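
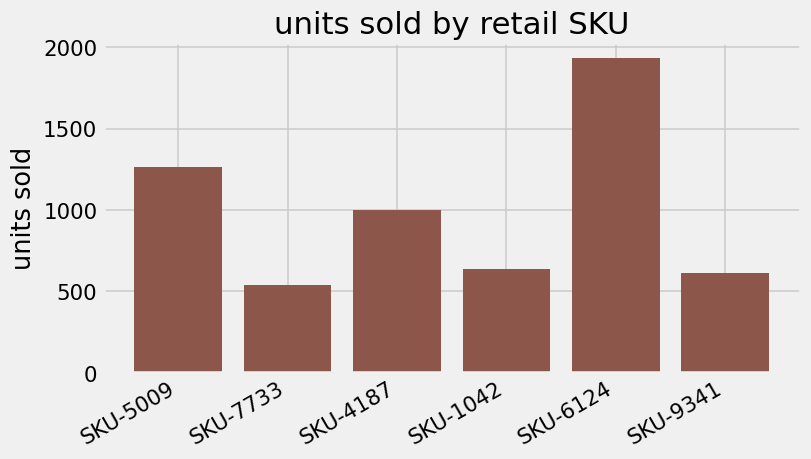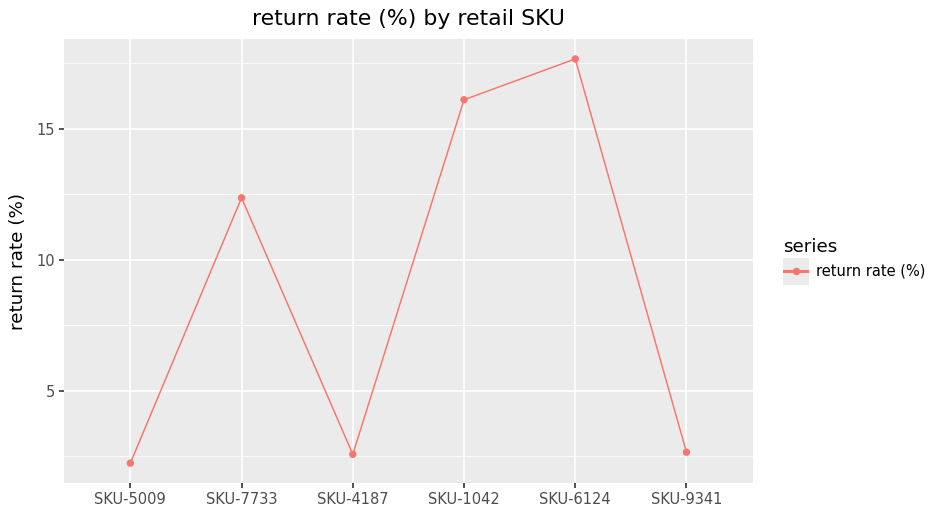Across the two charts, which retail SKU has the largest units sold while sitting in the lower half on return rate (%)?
Chart 2 median return rate (%) ≈ 8; below-median retail SKUs: SKU-5009, SKU-4187, SKU-9341. Among those, SKU-5009 has the highest units sold (≈ 1200).

SKU-5009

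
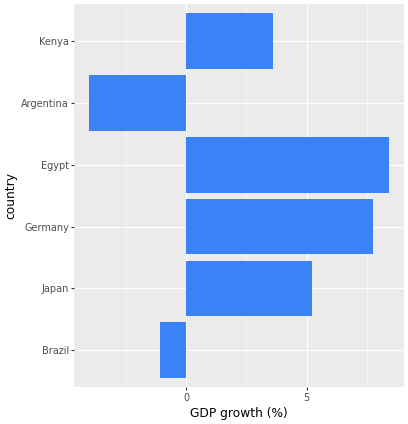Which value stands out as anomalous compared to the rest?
Argentina

Argentina ≈ -4; the rest sit between ≈ -2 and ≈ 8.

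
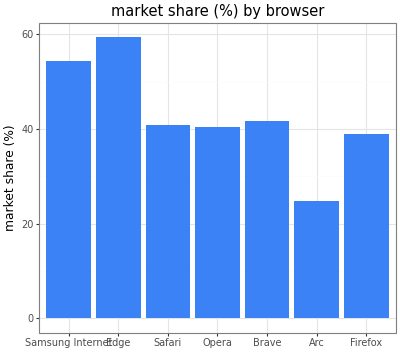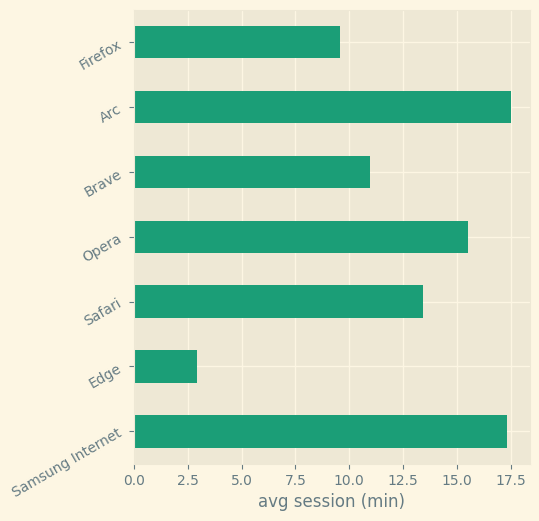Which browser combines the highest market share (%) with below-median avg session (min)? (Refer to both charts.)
Chart 2 median avg session (min) ≈ 14; below-median browsers: Edge, Brave, Firefox. Among those, Edge has the highest market share (%) (≈ 60).

Edge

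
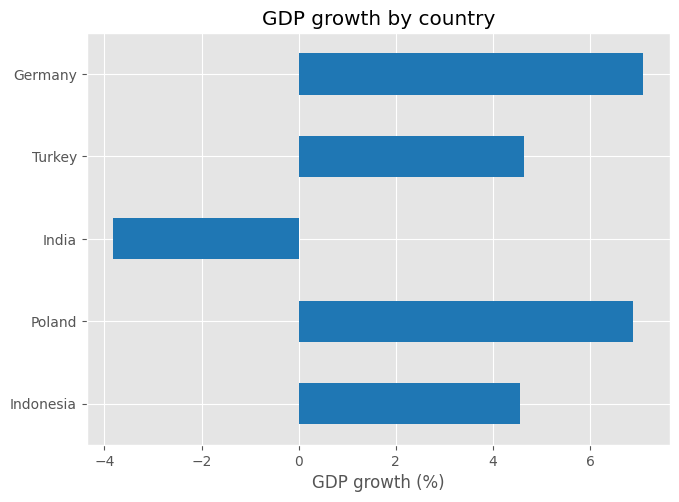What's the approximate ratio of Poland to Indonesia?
≈ 1.4×

Poland ≈ 7, Indonesia ≈ 5; 7/5 ≈ 1.4.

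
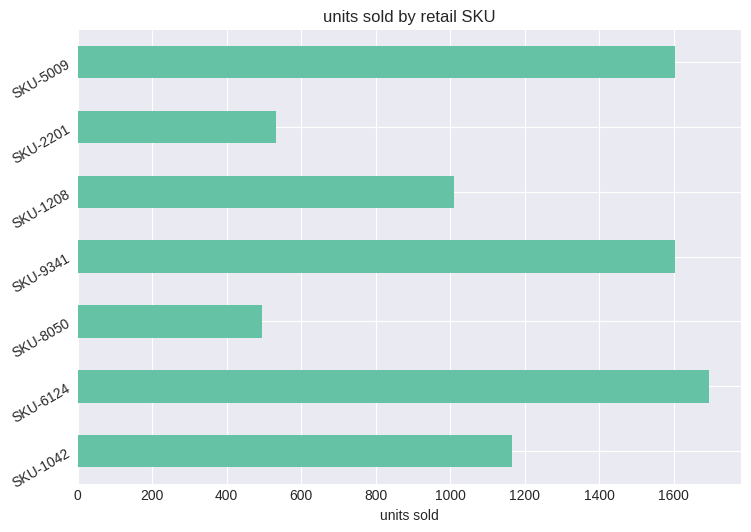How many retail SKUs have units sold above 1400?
3

Above 1400: SKU-6124, SKU-9341, SKU-5009.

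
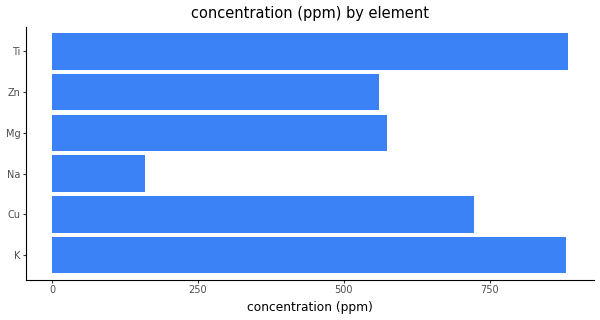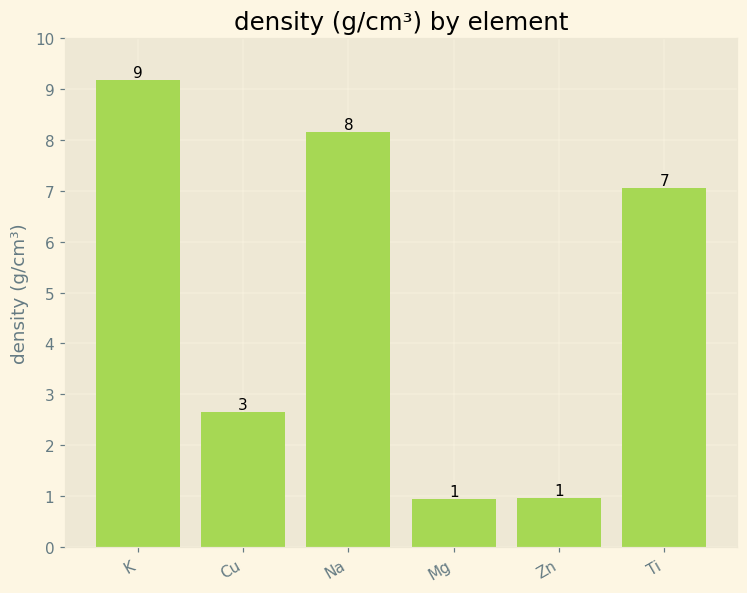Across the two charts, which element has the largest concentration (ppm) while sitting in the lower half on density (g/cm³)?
Chart 2 median density (g/cm³) ≈ 5; below-median elements: Cu, Mg, Zn. Among those, Cu has the highest concentration (ppm) (≈ 700).

Cu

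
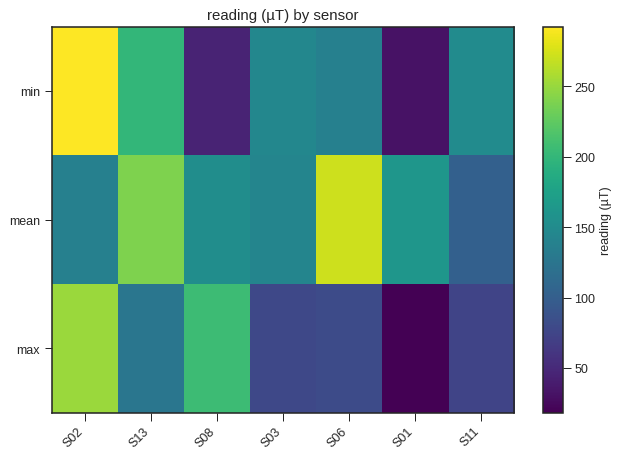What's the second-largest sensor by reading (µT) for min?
S13

Top 3 for min: S02 ≈ 300, S13 ≈ 200, S11 ≈ 150.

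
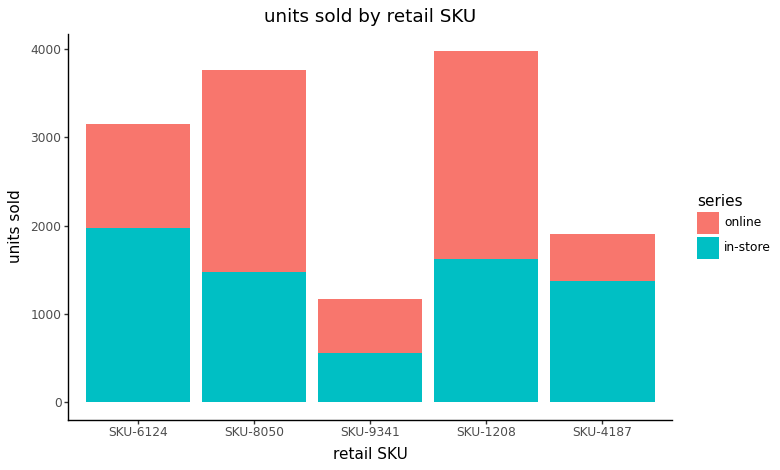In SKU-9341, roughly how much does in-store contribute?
≈ 500

in-store top ≈ 500, bottom ≈ 0; segment ≈ 500.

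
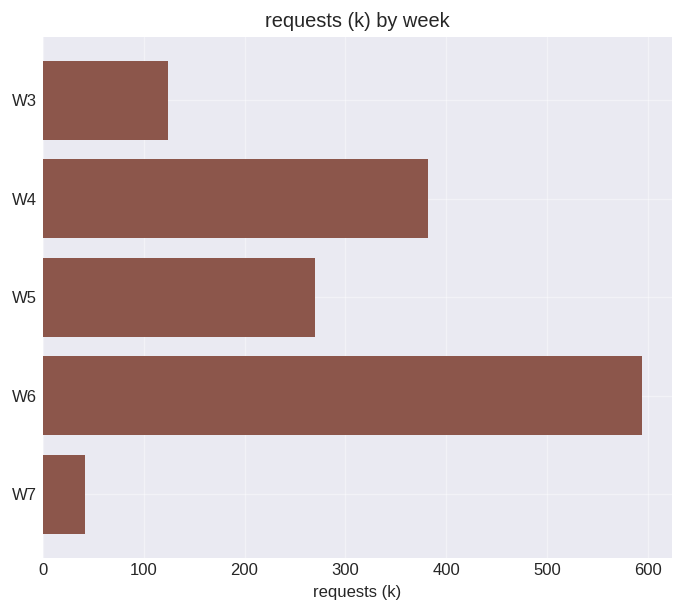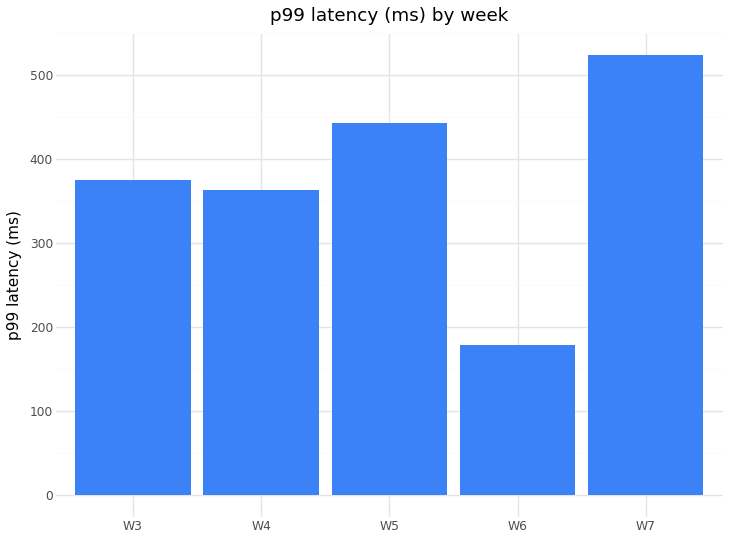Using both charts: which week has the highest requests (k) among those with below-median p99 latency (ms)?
Chart 2 median p99 latency (ms) ≈ 350; below-median weeks: W4, W6. Among those, W6 has the highest requests (k) (≈ 600).

W6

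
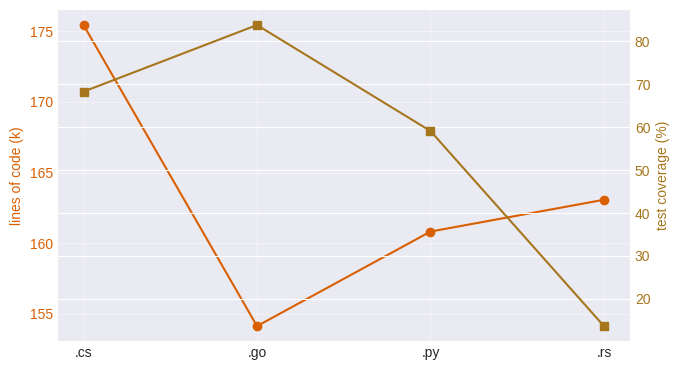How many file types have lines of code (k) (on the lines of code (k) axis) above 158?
3

Above 158: .cs, .py, .rs.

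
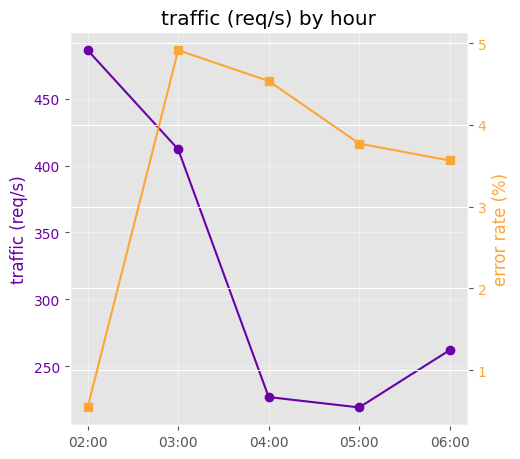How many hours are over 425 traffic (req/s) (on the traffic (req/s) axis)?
1

Above 425: 02:00.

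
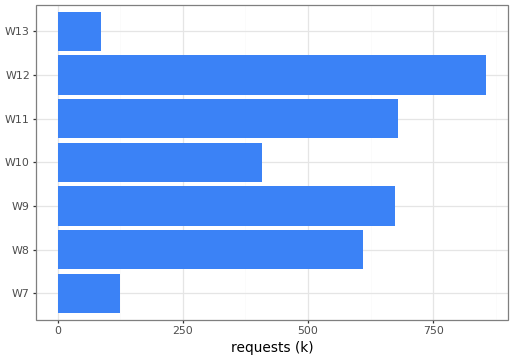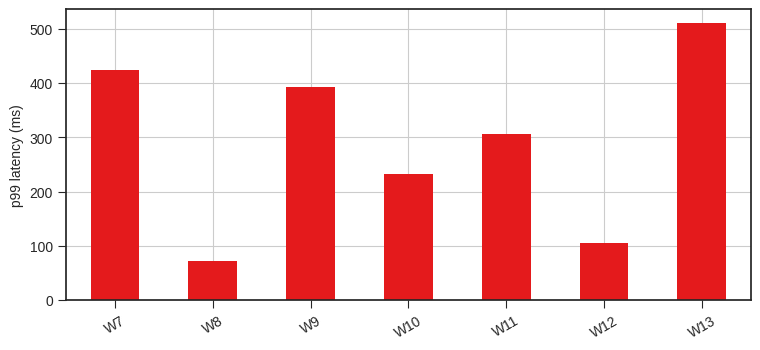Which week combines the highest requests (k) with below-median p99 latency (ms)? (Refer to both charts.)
W12

Chart 2 median p99 latency (ms) ≈ 300; below-median weeks: W8, W10, W12. Among those, W12 has the highest requests (k) (≈ 900).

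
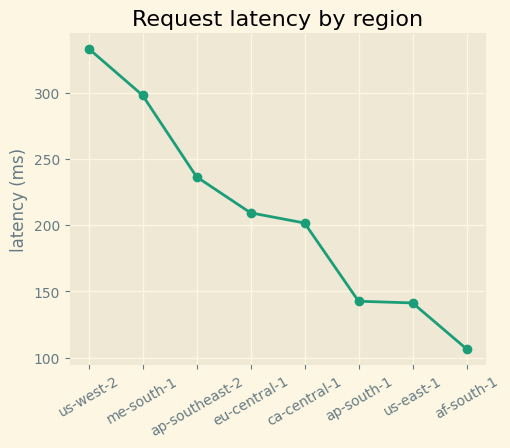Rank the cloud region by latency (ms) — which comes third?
ap-southeast-2

Top 4: us-west-2 ≈ 340, me-south-1 ≈ 300, ap-southeast-2 ≈ 240, eu-central-1 ≈ 200.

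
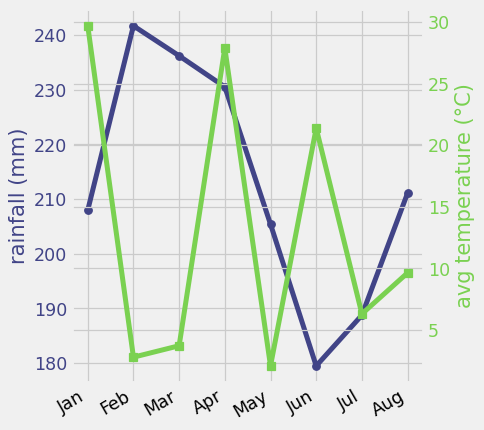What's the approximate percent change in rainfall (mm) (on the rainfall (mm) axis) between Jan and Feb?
≈ +14.3%

Jan ≈ 210, Feb ≈ 240; (240 − 210) / 210 ≈ +14.3%.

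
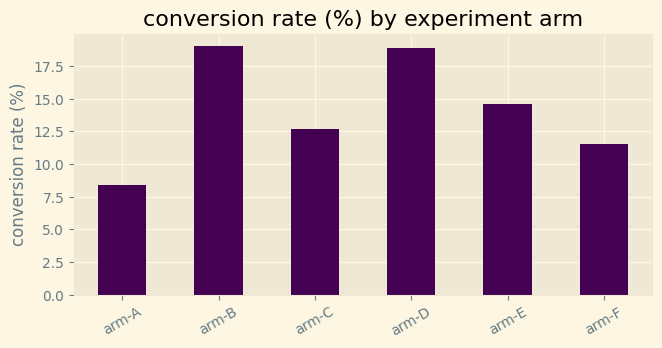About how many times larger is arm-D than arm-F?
≈ 1.5×

arm-D ≈ 18, arm-F ≈ 12; 18/12 ≈ 1.5.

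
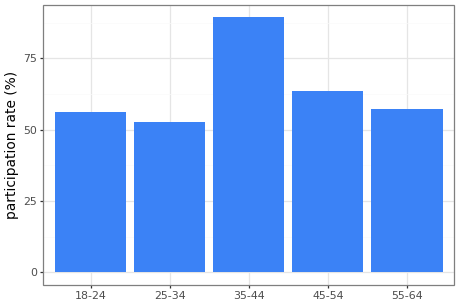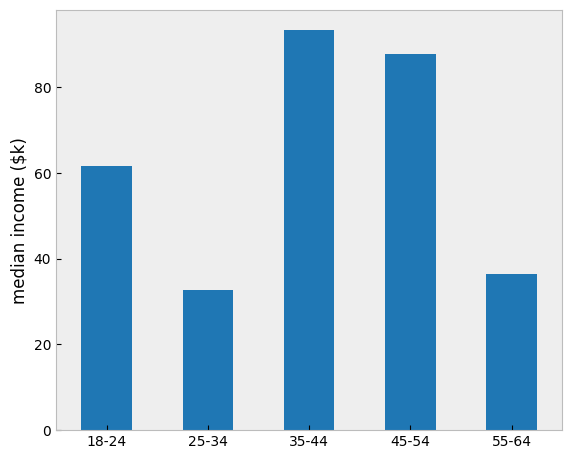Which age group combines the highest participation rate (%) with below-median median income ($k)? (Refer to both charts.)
55-64

Chart 2 median median income ($k) ≈ 60; below-median age groups: 25-34, 55-64. Among those, 55-64 has the highest participation rate (%) (≈ 60).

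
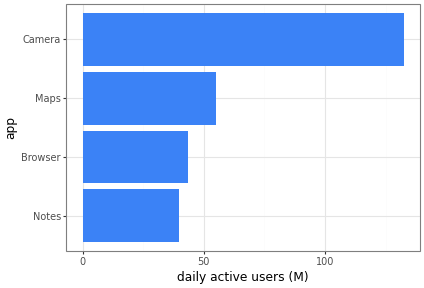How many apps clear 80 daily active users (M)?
Above 80: Camera.

1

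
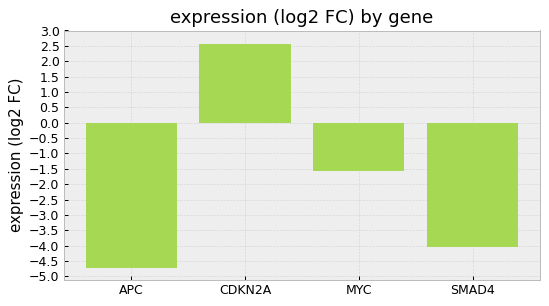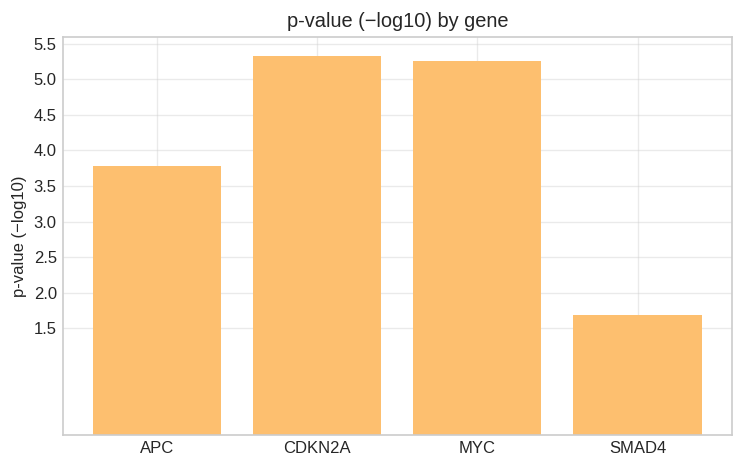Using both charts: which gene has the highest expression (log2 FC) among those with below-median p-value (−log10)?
SMAD4

Chart 2 median p-value (−log10) ≈ 4.5; below-median genes: APC, SMAD4. Among those, SMAD4 has the highest expression (log2 FC) (≈ -4).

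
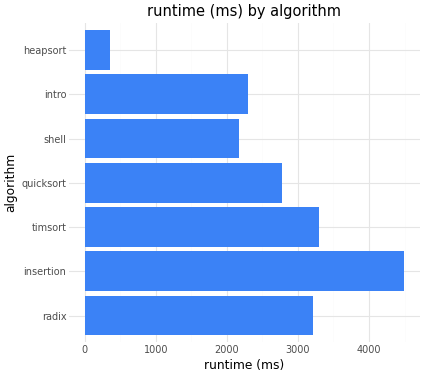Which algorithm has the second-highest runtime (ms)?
timsort

Top 3: insertion ≈ 4500, timsort ≈ 3500, radix ≈ 3000.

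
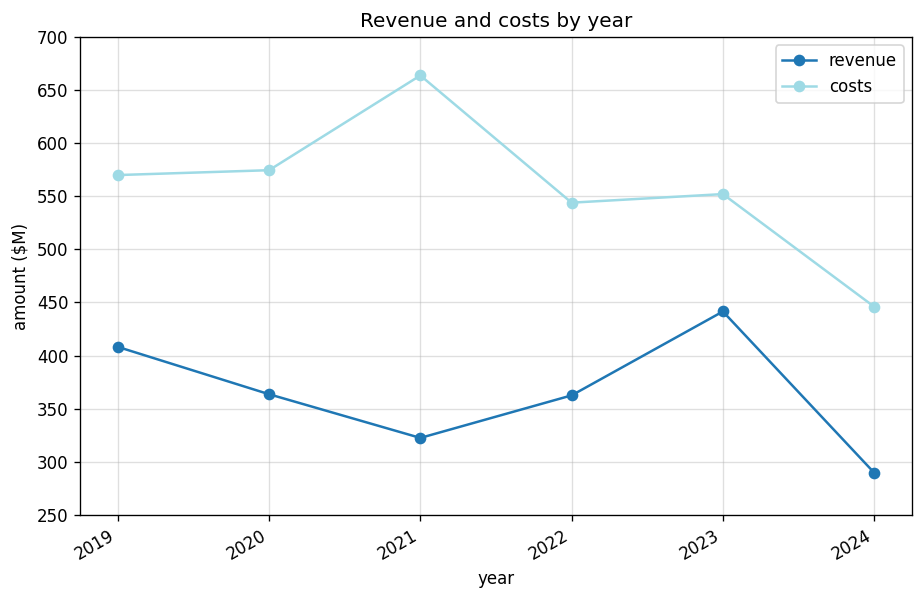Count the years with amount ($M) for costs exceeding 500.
Above 500: 2019, 2020, 2021, 2022, 2023.

5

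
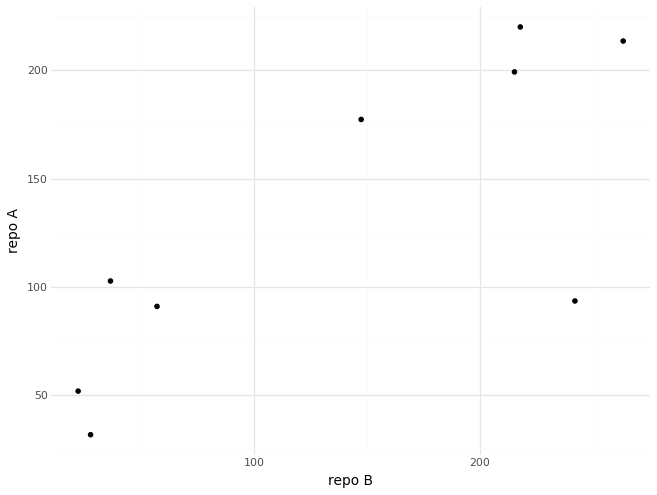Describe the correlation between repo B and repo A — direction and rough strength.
Points are positively correlated; strong (|r| ≈ 0.8).

positive, strong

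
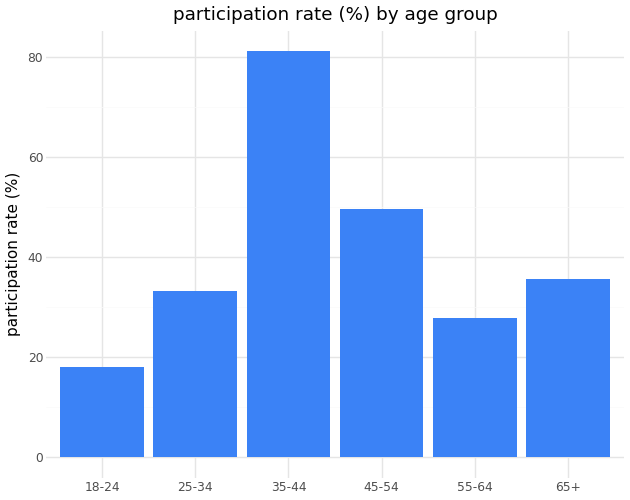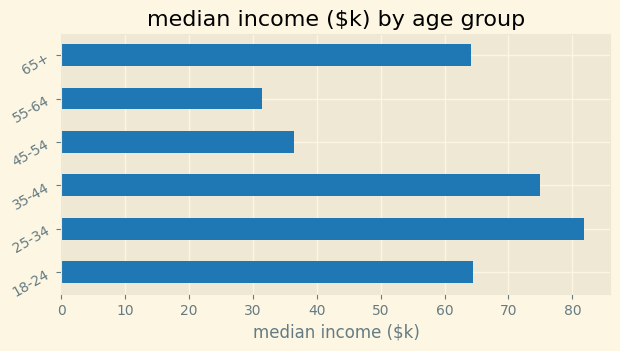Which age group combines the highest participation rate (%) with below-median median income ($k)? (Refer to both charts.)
Chart 2 median median income ($k) ≈ 60; below-median age groups: 45-54, 55-64, 65+. Among those, 45-54 has the highest participation rate (%) (≈ 50).

45-54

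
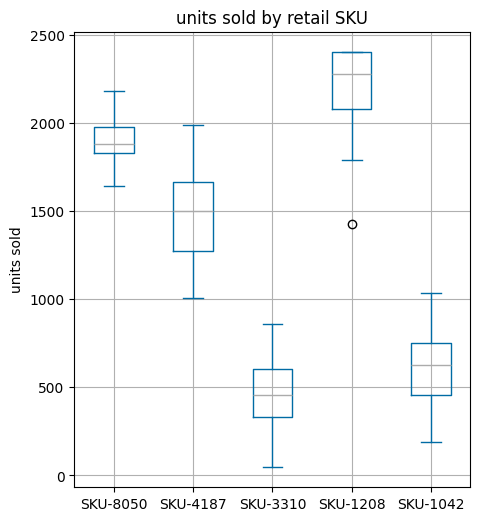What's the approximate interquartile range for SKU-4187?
≈ 400

Q3 ≈ 1600, Q1 ≈ 1200; IQR ≈ 400.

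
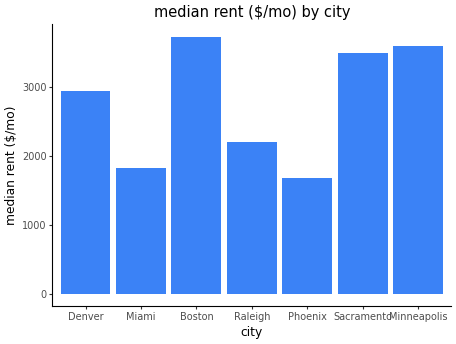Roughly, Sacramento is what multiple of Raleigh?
≈ 1.75×

Sacramento ≈ 3500, Raleigh ≈ 2000; 3500/2000 ≈ 1.75.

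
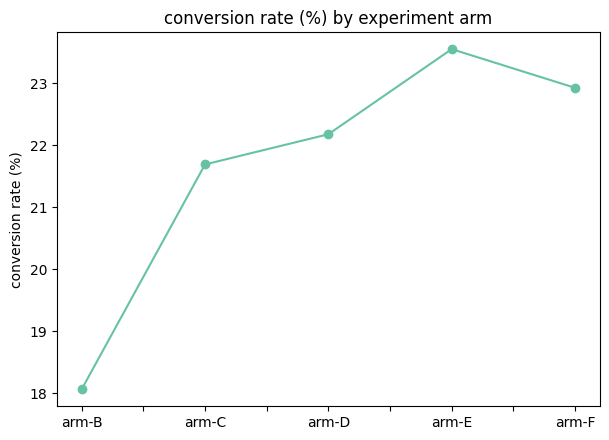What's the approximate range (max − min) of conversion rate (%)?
Max arm-E ≈ 23.5, min arm-B ≈ 18.0; range ≈ 5.5.

≈ 5.5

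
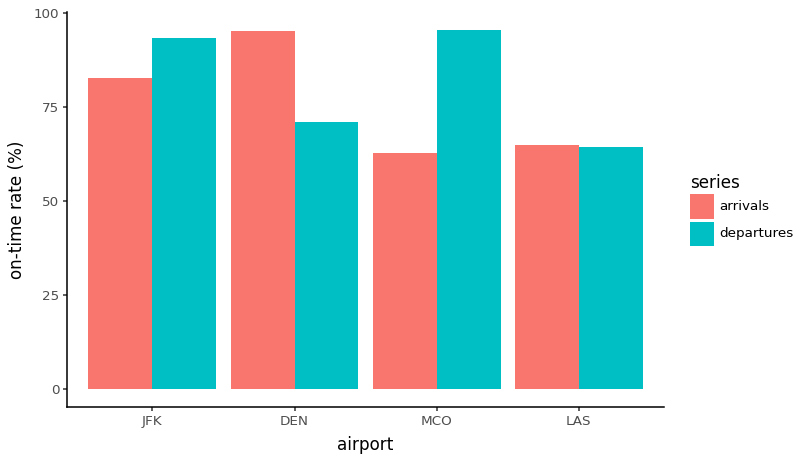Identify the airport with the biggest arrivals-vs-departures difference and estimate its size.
MCO: arrivals ≈ 60, departures ≈ 100 → gap ≈ 40. Next-largest (DEN) is only ≈ 30.

MCO, ≈ 40 %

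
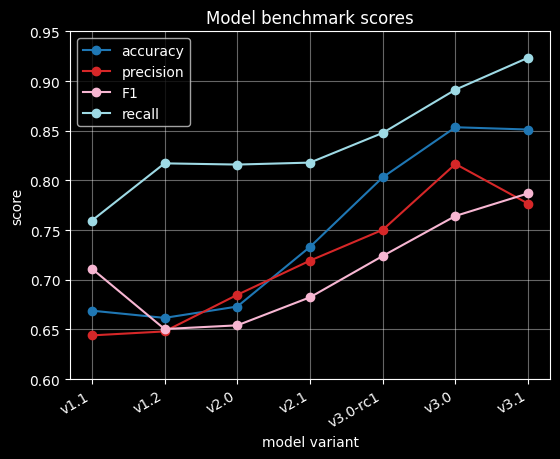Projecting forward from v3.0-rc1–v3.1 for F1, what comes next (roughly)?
≈ 0.85

Last three: 0.70, 0.75, 0.80 → slope ≈ 0.05/step → next ≈ 0.85.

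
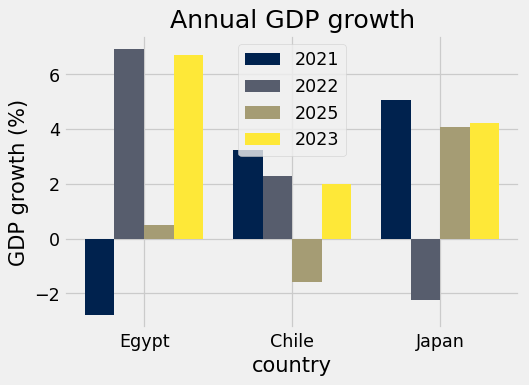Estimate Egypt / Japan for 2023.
Egypt ≈ 7, Japan ≈ 4; 7/4 ≈ 1.75.

≈ 1.75×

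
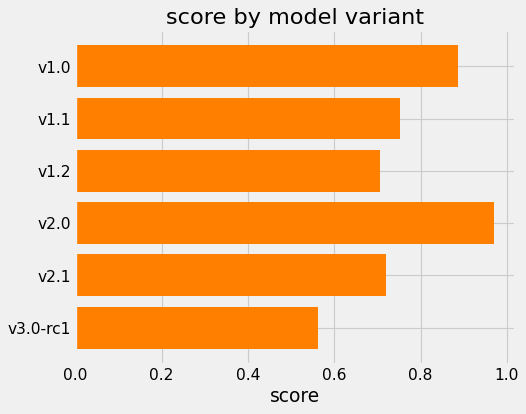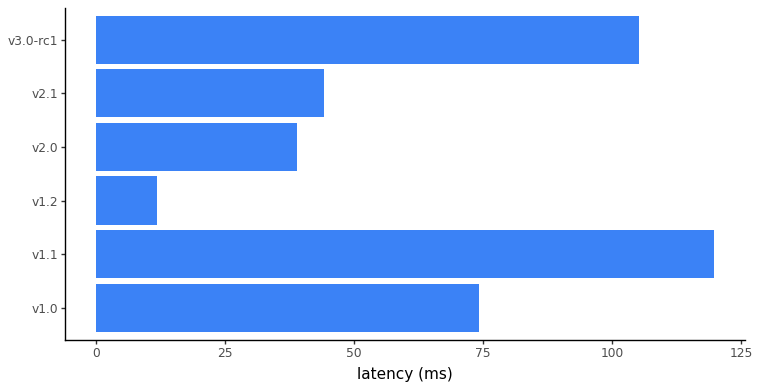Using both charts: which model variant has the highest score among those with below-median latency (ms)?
v2.0

Chart 2 median latency (ms) ≈ 60; below-median model variants: v1.2, v2.0, v2.1. Among those, v2.0 has the highest score (≈ 1).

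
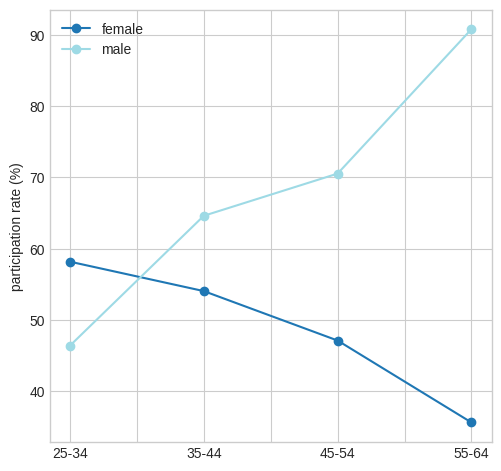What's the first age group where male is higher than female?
35-44

25-34: male ≈ 45 vs female ≈ 60 (not yet); 35-44: male ≈ 65 vs female ≈ 55 (first crossover).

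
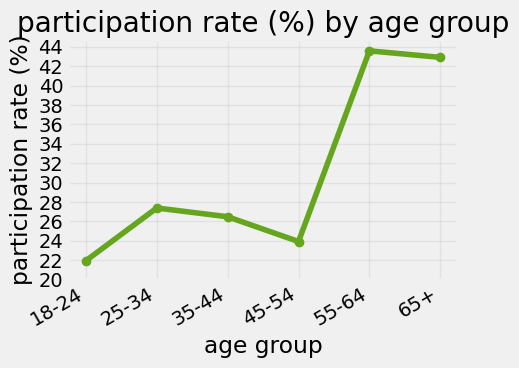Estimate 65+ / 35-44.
≈ 1.62×

65+ ≈ 42, 35-44 ≈ 26; 42/26 ≈ 1.62.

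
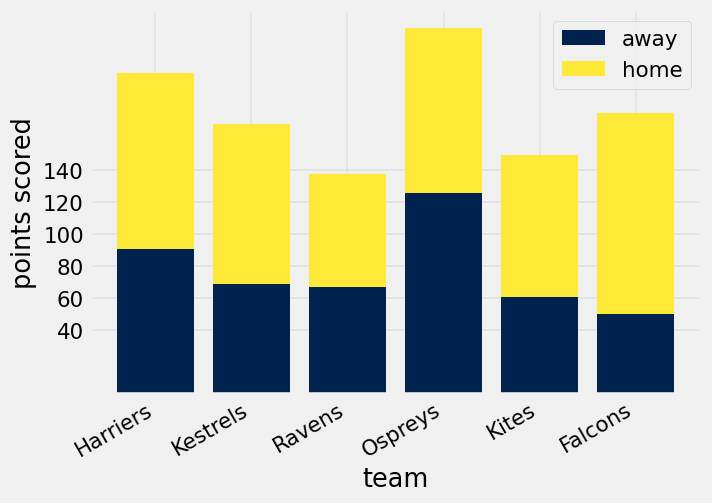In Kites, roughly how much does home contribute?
home top ≈ 160, bottom ≈ 60; segment ≈ 100.

≈ 100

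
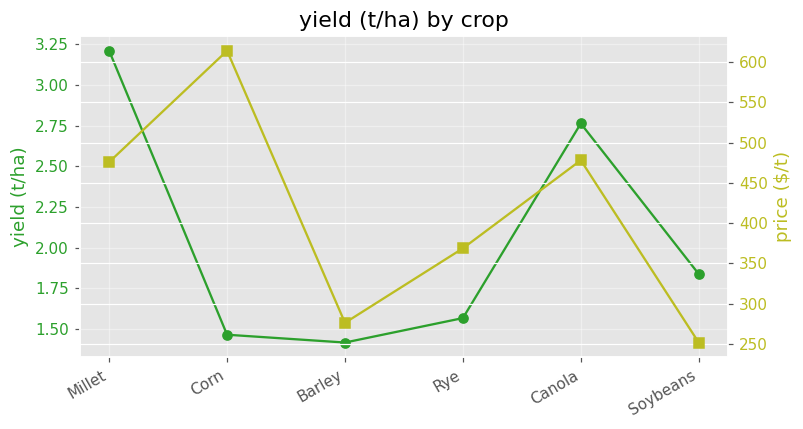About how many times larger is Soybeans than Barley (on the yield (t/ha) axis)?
Soybeans ≈ 1.8, Barley ≈ 1.4; 1.8/1.4 ≈ 1.29.

≈ 1.29×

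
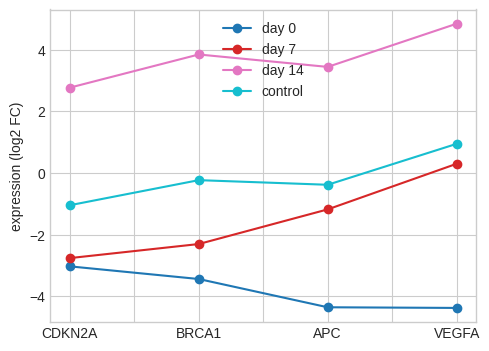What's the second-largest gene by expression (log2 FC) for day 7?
APC

Top 3 for day 7: VEGFA ≈ 0, APC ≈ -1, BRCA1 ≈ -2.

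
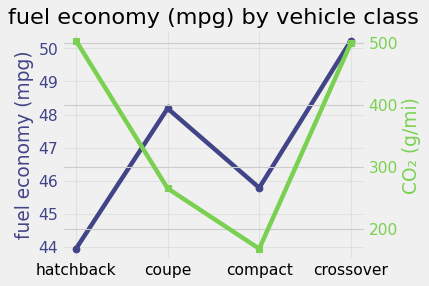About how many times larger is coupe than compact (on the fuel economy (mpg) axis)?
coupe ≈ 48, compact ≈ 46; 48/46 ≈ 1.04.

≈ 1.04×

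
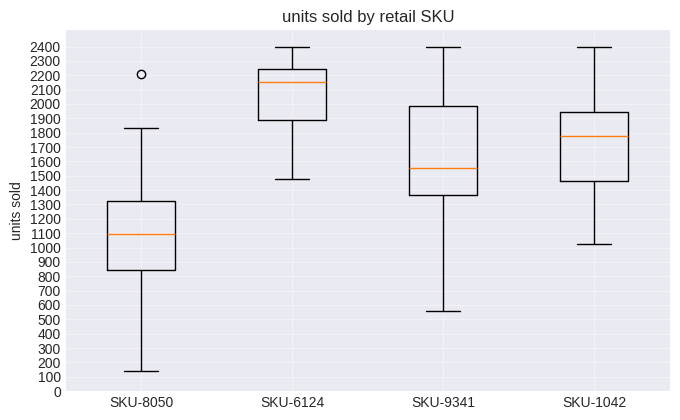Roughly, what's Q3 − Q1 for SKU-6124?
Q3 ≈ 2200, Q1 ≈ 1900; IQR ≈ 300.

≈ 300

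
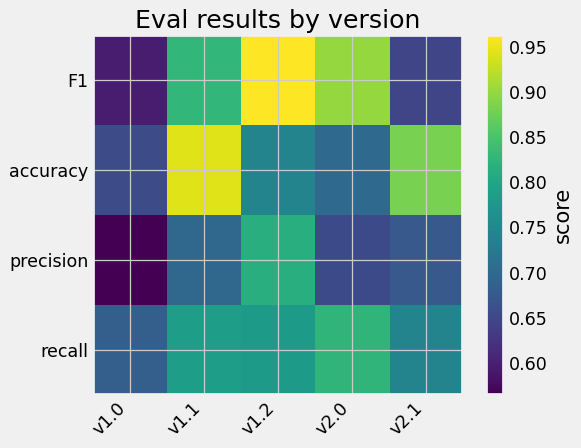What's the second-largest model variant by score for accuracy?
Top 3 for accuracy: v1.1 ≈ 0.95, v2.1 ≈ 0.90, v1.2 ≈ 0.75.

v2.1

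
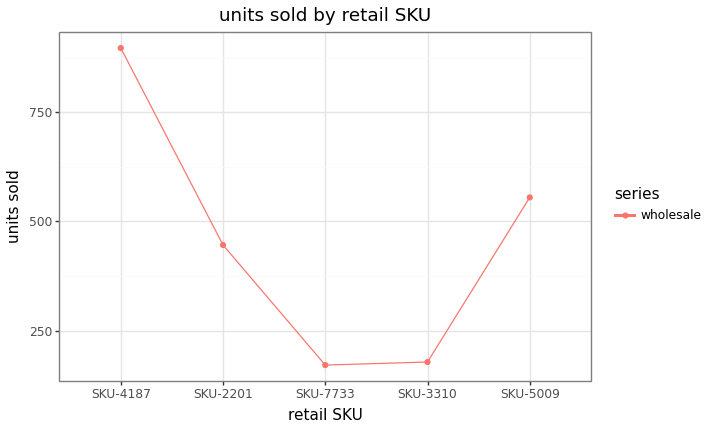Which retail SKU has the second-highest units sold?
SKU-5009

Top 3: SKU-4187 ≈ 900, SKU-5009 ≈ 600, SKU-2201 ≈ 400.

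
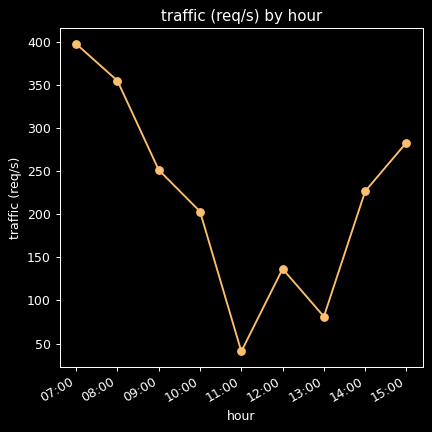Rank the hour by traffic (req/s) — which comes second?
08:00

Top 3: 07:00 ≈ 400, 08:00 ≈ 350, 15:00 ≈ 300.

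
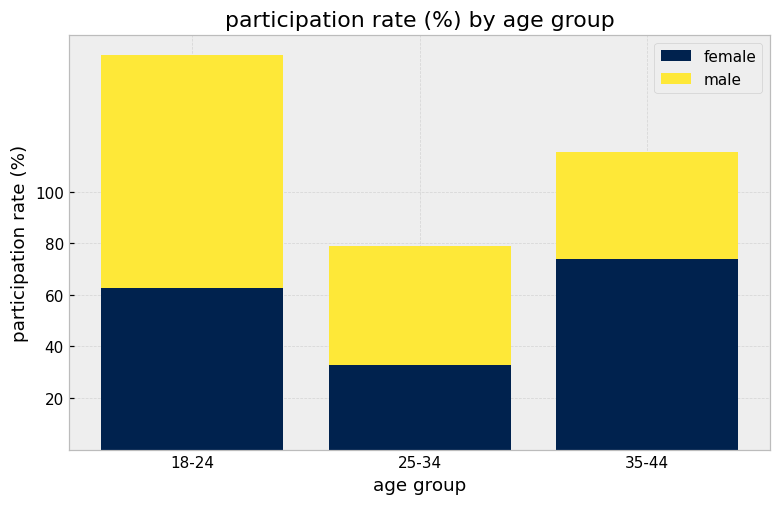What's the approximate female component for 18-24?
≈ 60

female top ≈ 60, bottom ≈ 0; segment ≈ 60.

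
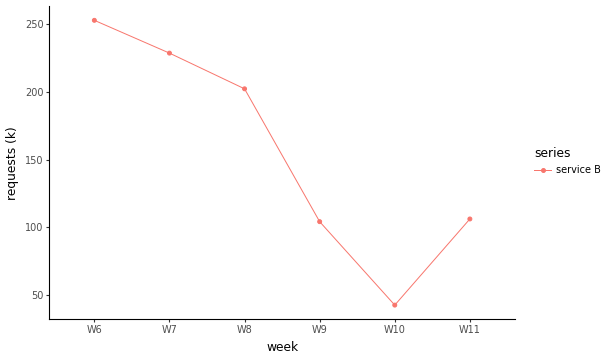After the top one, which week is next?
W7

Top 3: W6 ≈ 260, W7 ≈ 220, W8 ≈ 200.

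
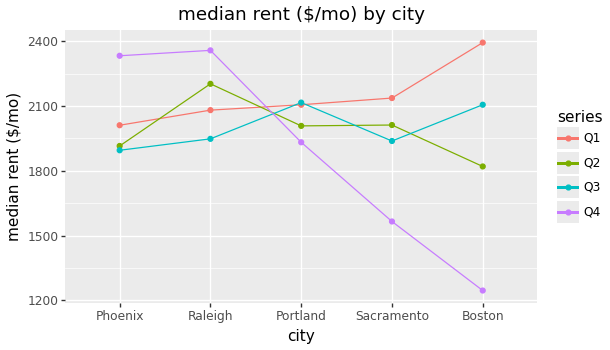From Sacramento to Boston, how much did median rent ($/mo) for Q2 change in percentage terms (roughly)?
Sacramento ≈ 2000, Boston ≈ 1800; (1800 − 2000) / 2000 ≈ -10%.

≈ -10%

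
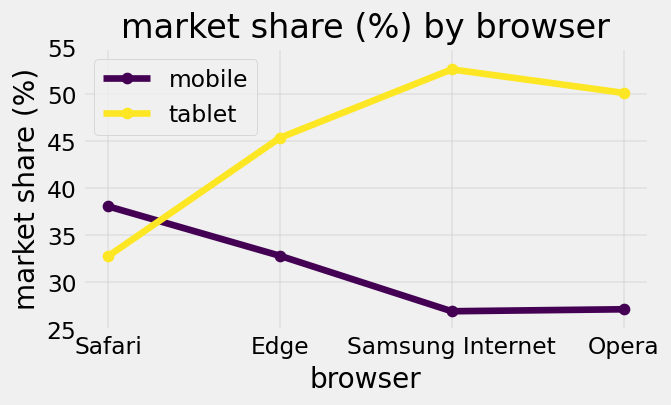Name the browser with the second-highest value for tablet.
Top 3 for tablet: Samsung Internet ≈ 55, Opera ≈ 50, Edge ≈ 45.

Opera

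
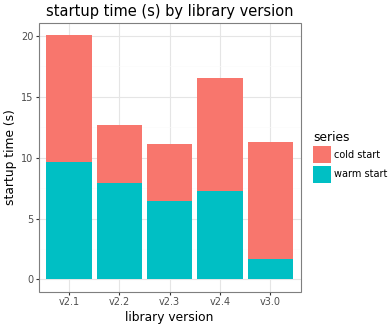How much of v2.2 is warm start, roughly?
≈ 8

warm start top ≈ 8, bottom ≈ 0; segment ≈ 8.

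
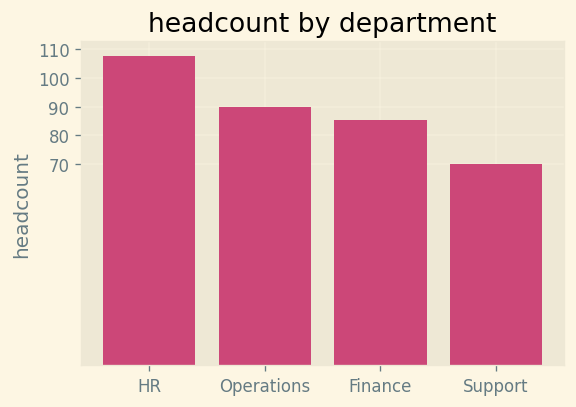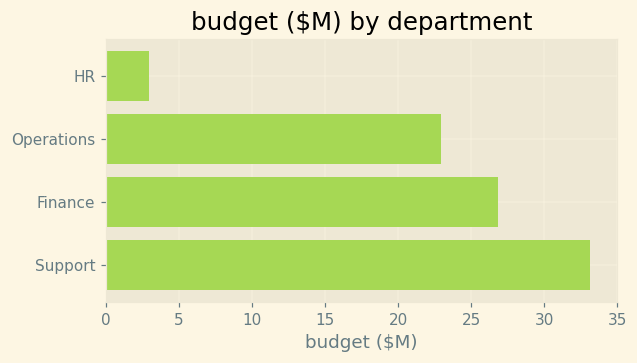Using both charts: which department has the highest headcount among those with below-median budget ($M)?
HR

Chart 2 median budget ($M) ≈ 25; below-median departments: HR, Operations. Among those, HR has the highest headcount (≈ 110).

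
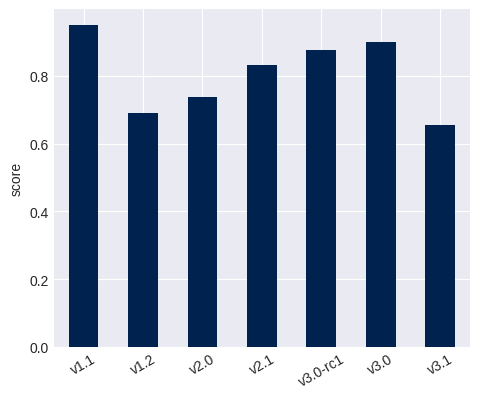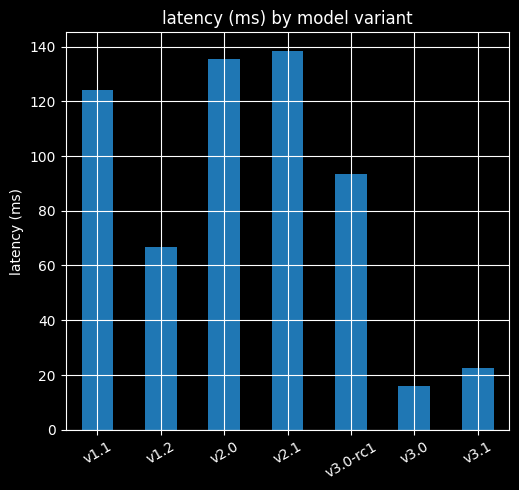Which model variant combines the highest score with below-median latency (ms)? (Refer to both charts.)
v3.0

Chart 2 median latency (ms) ≈ 100; below-median model variants: v1.2, v3.0, v3.1. Among those, v3.0 has the highest score (≈ 0.9).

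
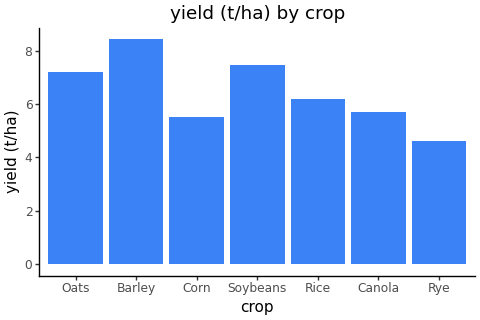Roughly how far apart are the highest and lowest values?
Max Barley ≈ 8, min Rye ≈ 5; range ≈ 3.

≈ 3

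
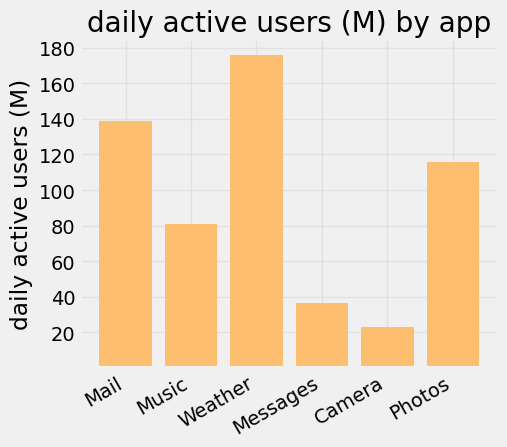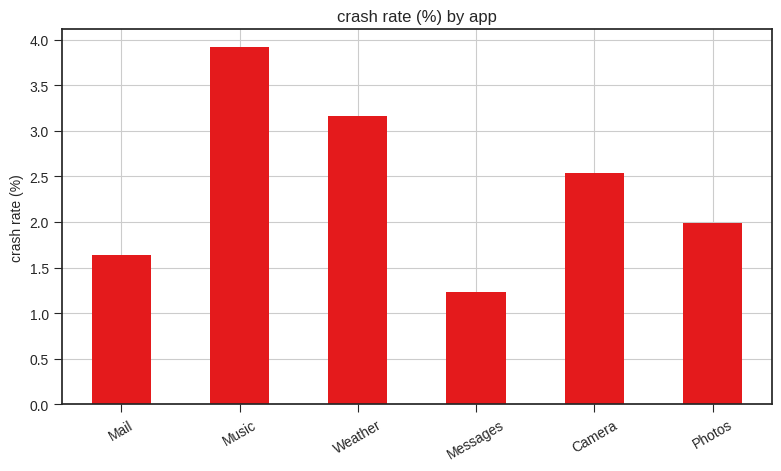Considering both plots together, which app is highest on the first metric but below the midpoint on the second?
Chart 2 median crash rate (%) ≈ 2.5; below-median apps: Mail, Messages, Photos. Among those, Mail has the highest daily active users (M) (≈ 140).

Mail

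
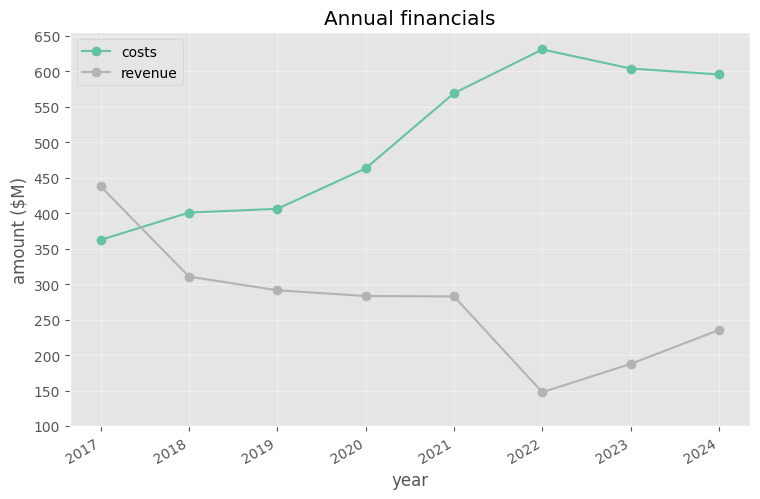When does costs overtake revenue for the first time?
2018

2017: costs ≈ 350 vs revenue ≈ 450 (not yet); 2018: costs ≈ 400 vs revenue ≈ 300 (first crossover).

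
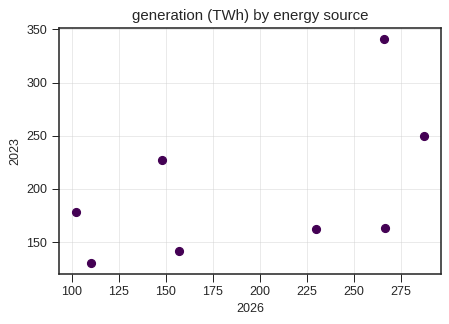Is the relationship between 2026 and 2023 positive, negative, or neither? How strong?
positive, moderate

Points are positively correlated; moderate (|r| ≈ 0.5).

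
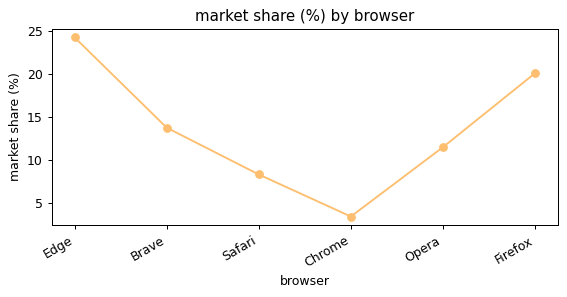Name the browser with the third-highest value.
Brave

Top 4: Edge ≈ 24, Firefox ≈ 20, Brave ≈ 14, Opera ≈ 12.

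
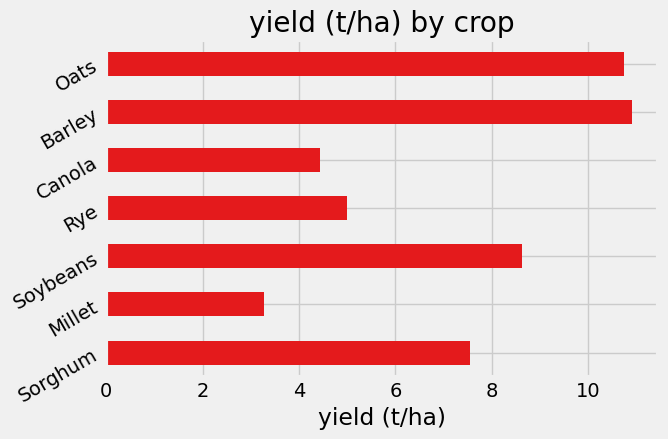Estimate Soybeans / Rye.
≈ 1.8×

Soybeans ≈ 9, Rye ≈ 5; 9/5 ≈ 1.8.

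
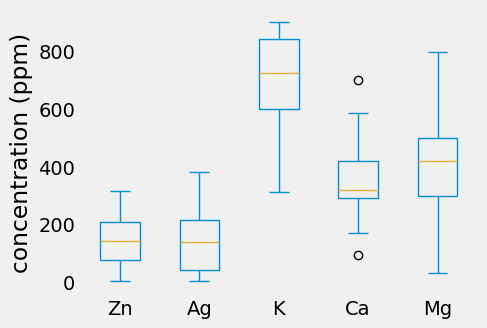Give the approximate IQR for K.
≈ 250

Q3 ≈ 850, Q1 ≈ 600; IQR ≈ 250.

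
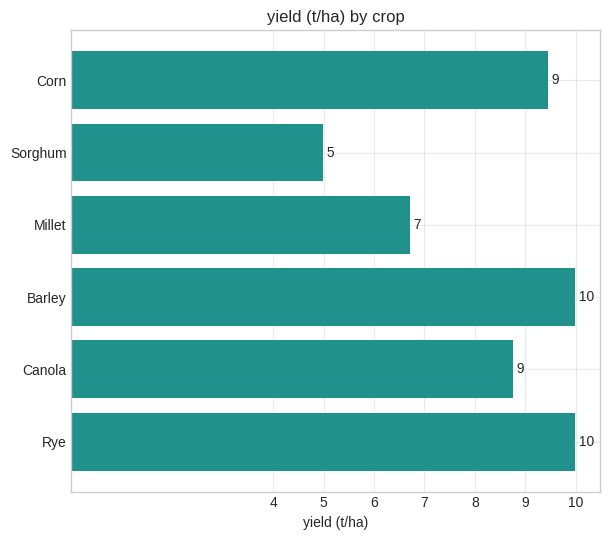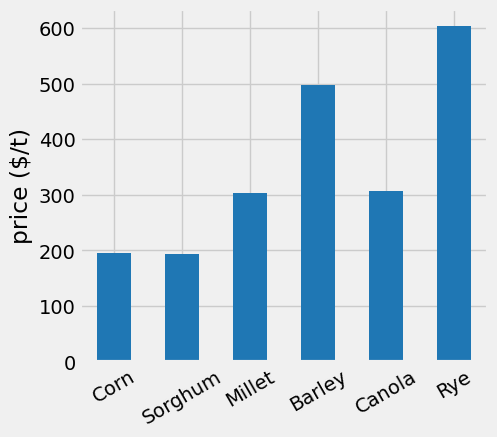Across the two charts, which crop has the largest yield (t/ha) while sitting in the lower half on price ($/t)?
Corn

Chart 2 median price ($/t) ≈ 300; below-median crops: Corn, Sorghum, Millet. Among those, Corn has the highest yield (t/ha) (≈ 9).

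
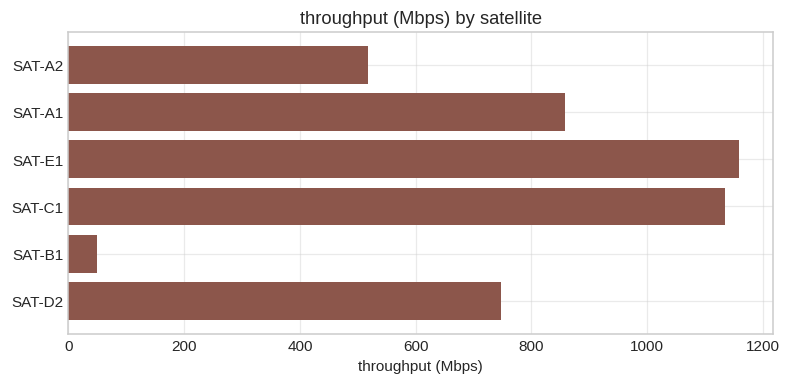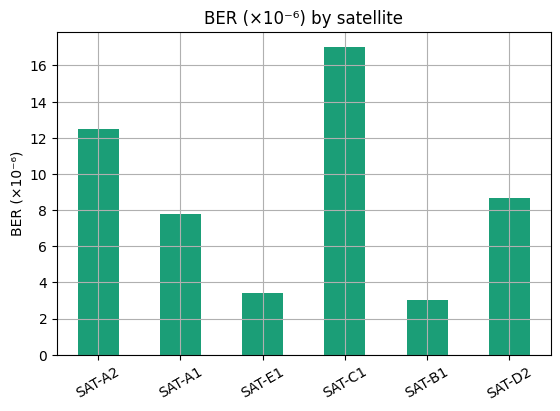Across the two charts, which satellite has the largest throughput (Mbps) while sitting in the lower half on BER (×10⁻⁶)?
Chart 2 median BER (×10⁻⁶) ≈ 8; below-median satellites: SAT-A1, SAT-E1, SAT-B1. Among those, SAT-E1 has the highest throughput (Mbps) (≈ 1200).

SAT-E1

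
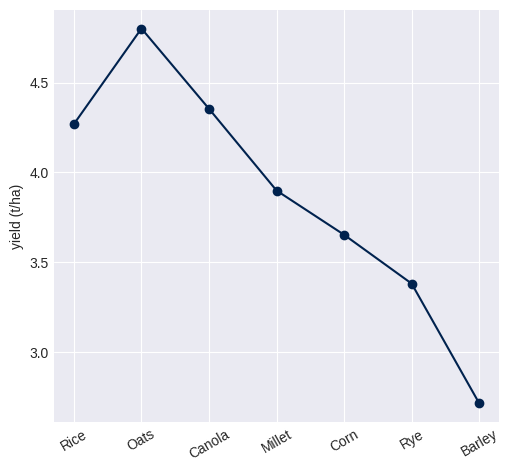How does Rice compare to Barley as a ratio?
≈ 1.5×

Rice ≈ 4.2, Barley ≈ 2.8; 4.2/2.8 ≈ 1.5.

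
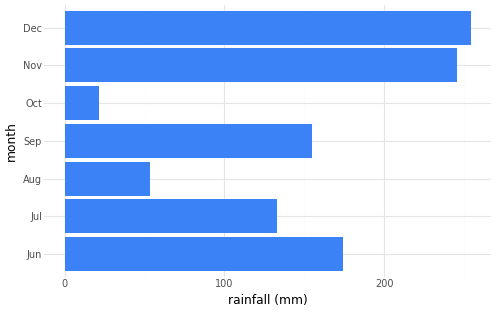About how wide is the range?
Max Dec ≈ 250, min Oct ≈ 25; range ≈ 225.

≈ 225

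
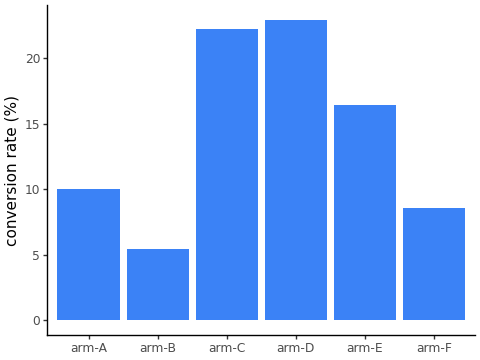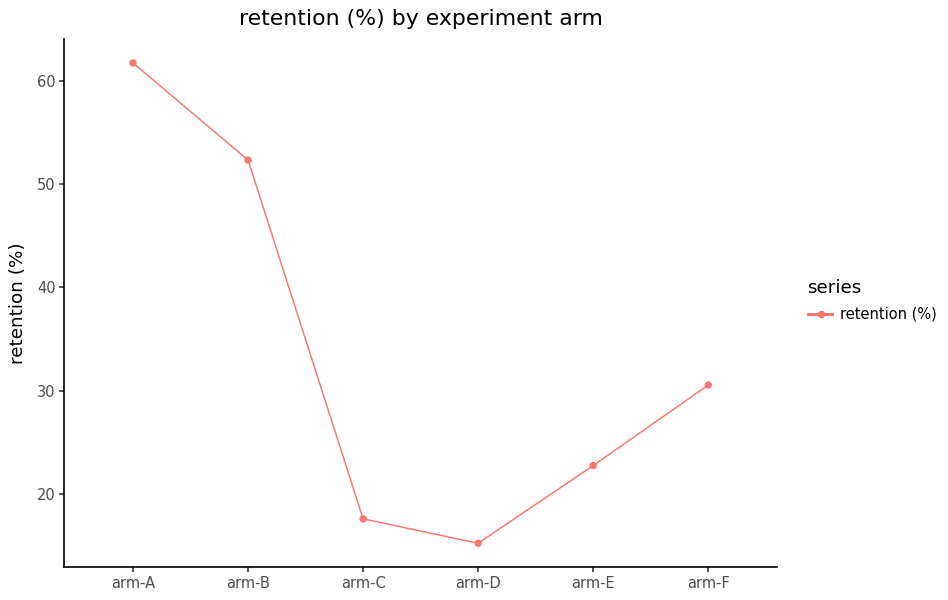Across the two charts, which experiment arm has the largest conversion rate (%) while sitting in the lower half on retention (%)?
arm-D

Chart 2 median retention (%) ≈ 30; below-median experiment arms: arm-C, arm-D, arm-E. Among those, arm-D has the highest conversion rate (%) (≈ 25).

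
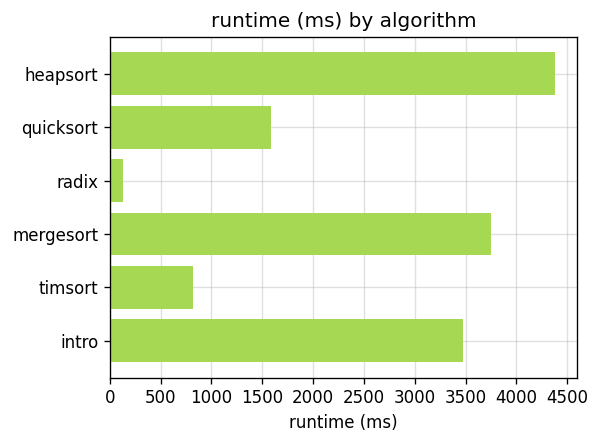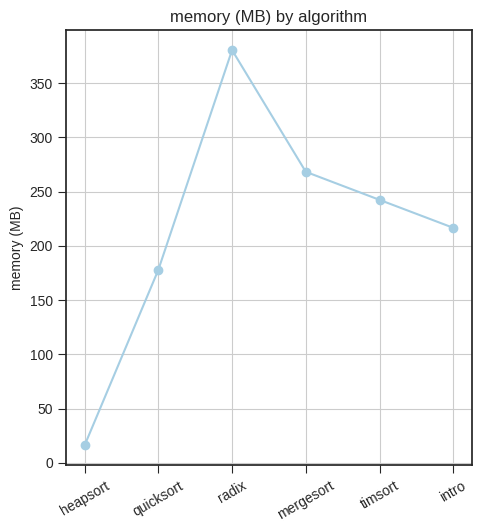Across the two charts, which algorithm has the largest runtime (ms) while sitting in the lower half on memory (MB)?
heapsort

Chart 2 median memory (MB) ≈ 250; below-median algorithms: heapsort, quicksort, intro. Among those, heapsort has the highest runtime (ms) (≈ 4500).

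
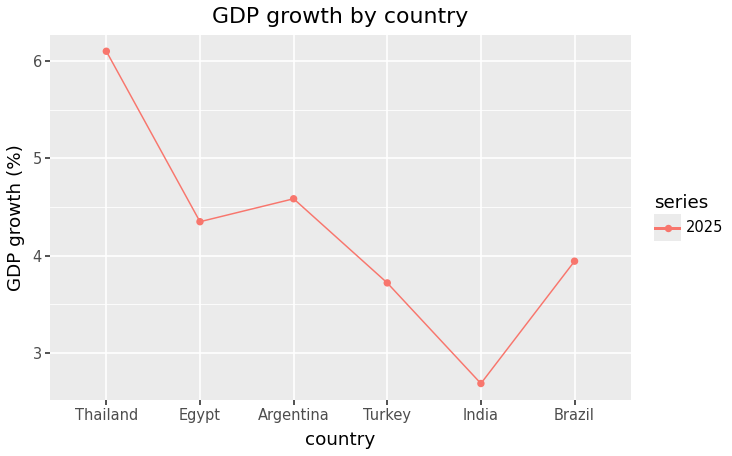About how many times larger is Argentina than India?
Argentina ≈ 4.5, India ≈ 2.5; 4.5/2.5 ≈ 1.8.

≈ 1.8×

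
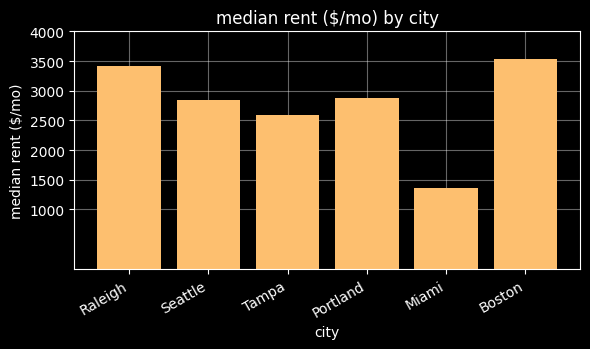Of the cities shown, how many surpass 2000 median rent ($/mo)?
Above 2000: Raleigh, Seattle, Tampa, Portland, Boston.

5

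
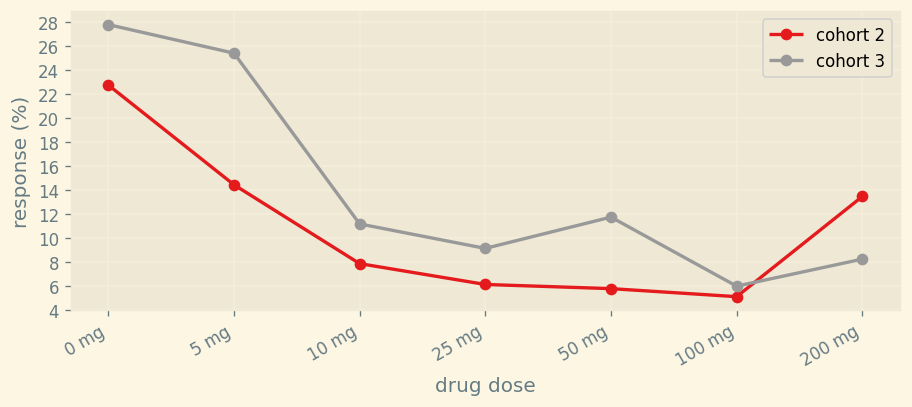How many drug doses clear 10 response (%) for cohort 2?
Above 10: 0 mg, 5 mg, 200 mg.

3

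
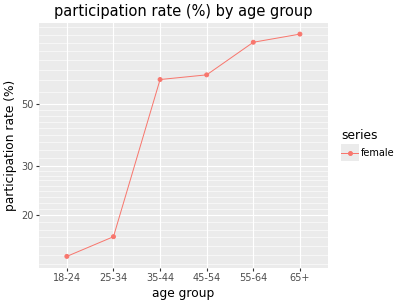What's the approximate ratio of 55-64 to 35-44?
≈ 1.33×

55-64 ≈ 80, 35-44 ≈ 60; 80/60 ≈ 1.33.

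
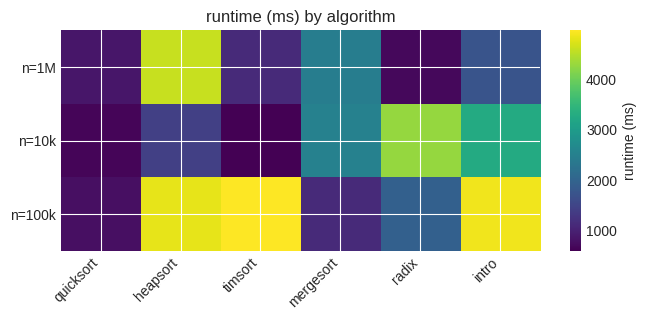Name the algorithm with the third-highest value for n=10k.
mergesort

Top 4 for n=10k: radix ≈ 4500, intro ≈ 3500, mergesort ≈ 2500, heapsort ≈ 1500.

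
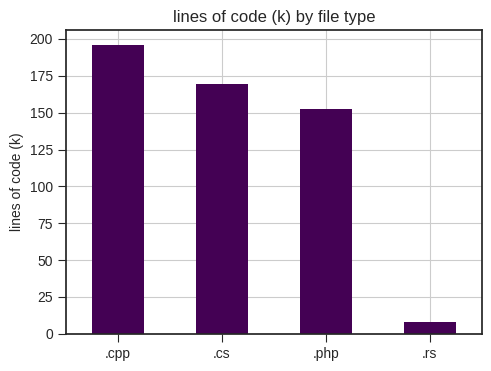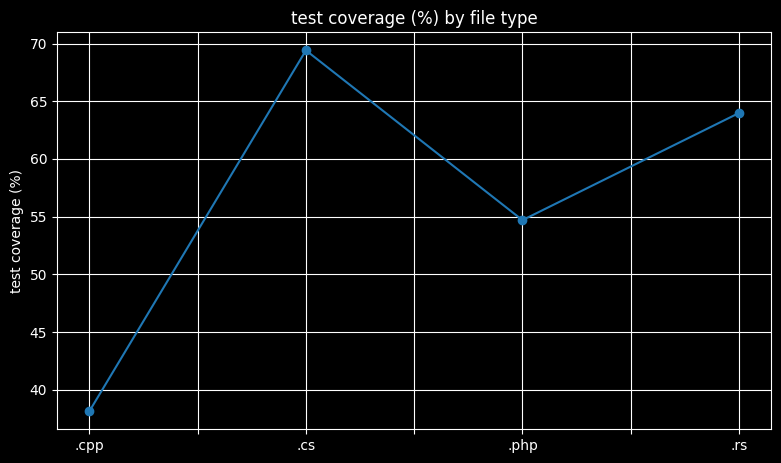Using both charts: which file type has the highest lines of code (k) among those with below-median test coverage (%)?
Chart 2 median test coverage (%) ≈ 60; below-median file types: .cpp, .php. Among those, .cpp has the highest lines of code (k) (≈ 200).

.cpp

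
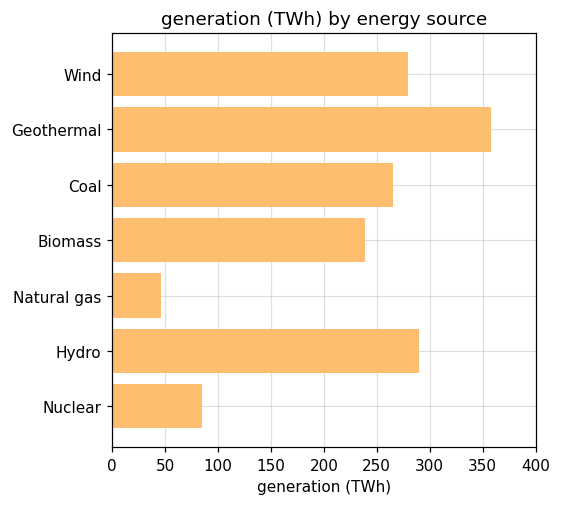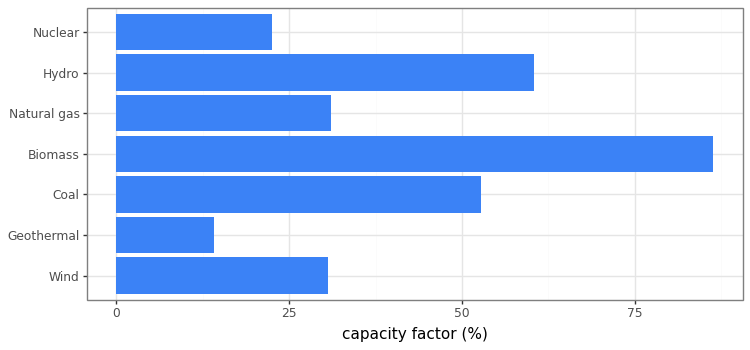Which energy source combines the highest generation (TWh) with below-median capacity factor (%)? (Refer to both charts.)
Geothermal

Chart 2 median capacity factor (%) ≈ 30; below-median energy sources: Wind, Geothermal, Nuclear. Among those, Geothermal has the highest generation (TWh) (≈ 350).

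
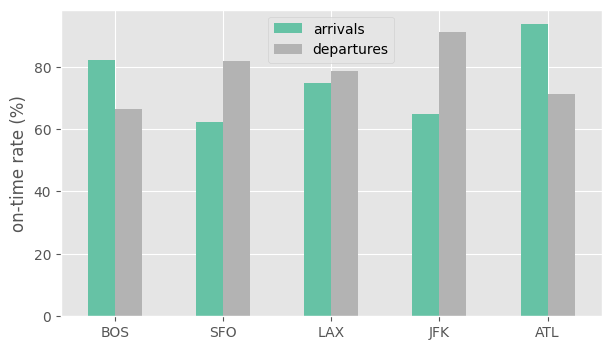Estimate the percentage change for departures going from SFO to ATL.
SFO ≈ 80, ATL ≈ 70; (70 − 80) / 80 ≈ -12.5%.

≈ -12.5%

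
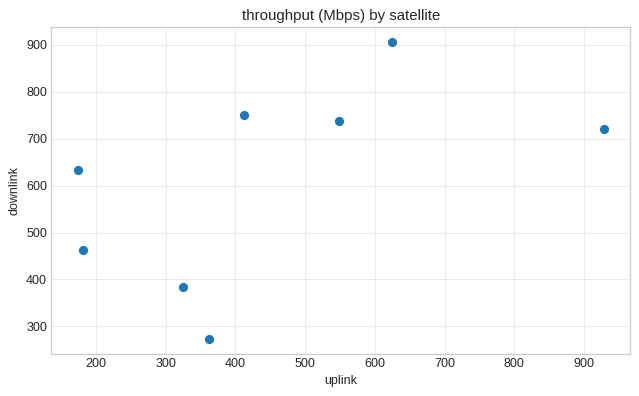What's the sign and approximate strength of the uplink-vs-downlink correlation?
positive, moderate

Points are positively correlated; moderate (|r| ≈ 0.5).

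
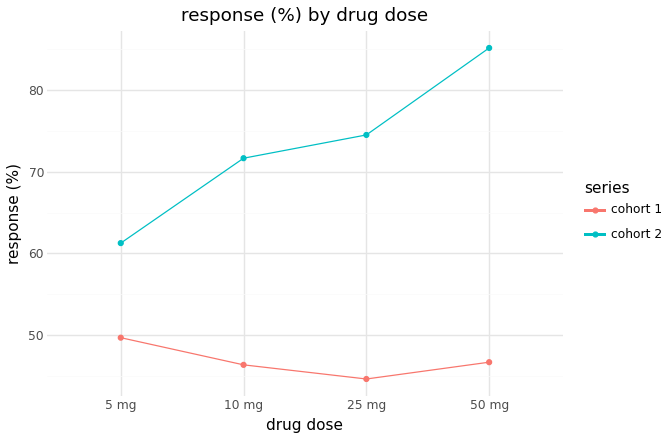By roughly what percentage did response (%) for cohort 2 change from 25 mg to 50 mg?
25 mg ≈ 75, 50 mg ≈ 85; (85 − 75) / 75 ≈ +13.3%.

≈ +13.3%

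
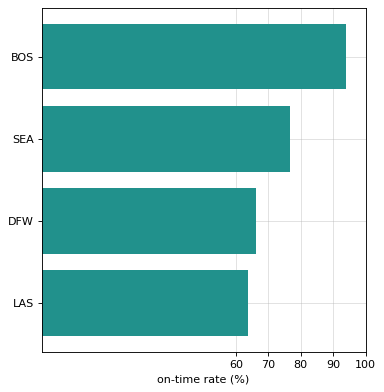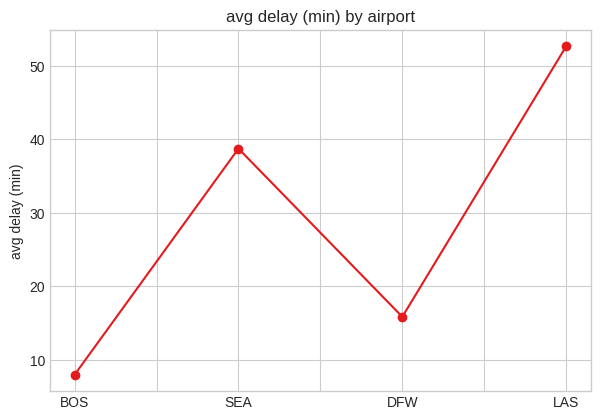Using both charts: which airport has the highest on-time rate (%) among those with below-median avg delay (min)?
Chart 2 median avg delay (min) ≈ 25; below-median airports: BOS, DFW. Among those, BOS has the highest on-time rate (%) (≈ 90).

BOS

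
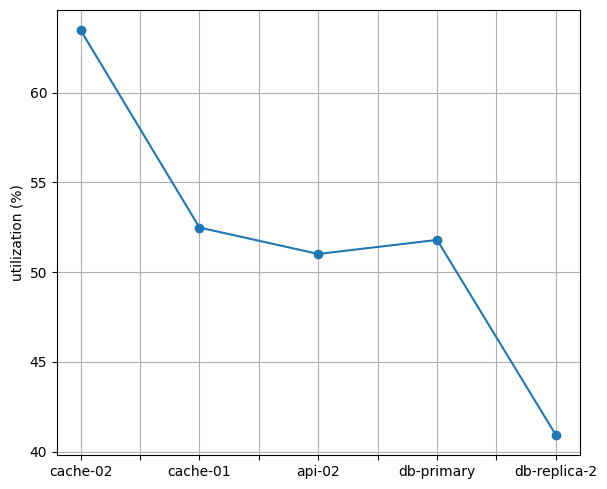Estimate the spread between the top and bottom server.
≈ 24

Max cache-02 ≈ 64, min db-replica-2 ≈ 40; range ≈ 24.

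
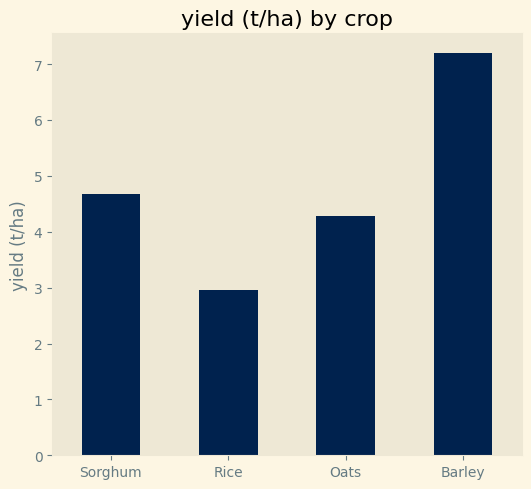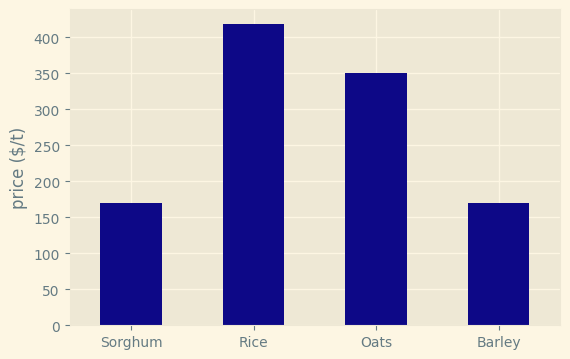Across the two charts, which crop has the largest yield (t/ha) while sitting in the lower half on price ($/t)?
Barley

Chart 2 median price ($/t) ≈ 250; below-median crops: Sorghum, Barley. Among those, Barley has the highest yield (t/ha) (≈ 7).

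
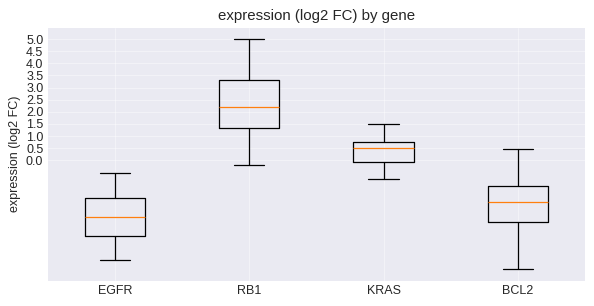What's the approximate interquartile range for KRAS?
Q3 ≈ 1.0, Q1 ≈ 0.0; IQR ≈ 1.0.

≈ 1.0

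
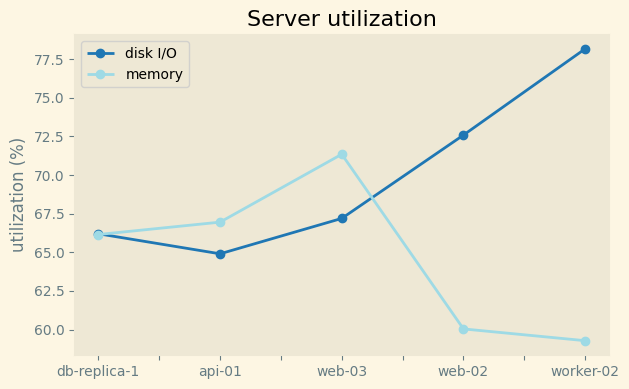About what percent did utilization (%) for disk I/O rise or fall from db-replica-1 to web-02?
≈ +9.1%

db-replica-1 ≈ 66, web-02 ≈ 72; (72 − 66) / 66 ≈ +9.1%.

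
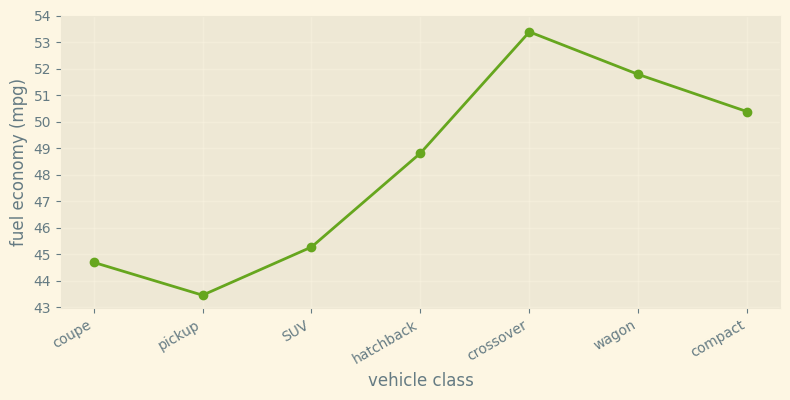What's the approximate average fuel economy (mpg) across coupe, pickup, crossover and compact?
≈ 48

(45 + 43 + 53 + 50) / 4 ≈ 48.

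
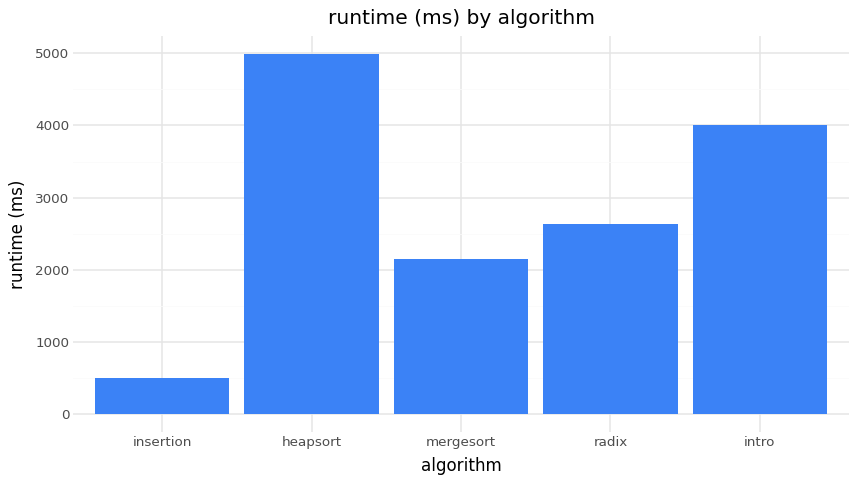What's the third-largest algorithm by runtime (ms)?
radix

Top 4: heapsort ≈ 5000, intro ≈ 4000, radix ≈ 2500, mergesort ≈ 2000.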